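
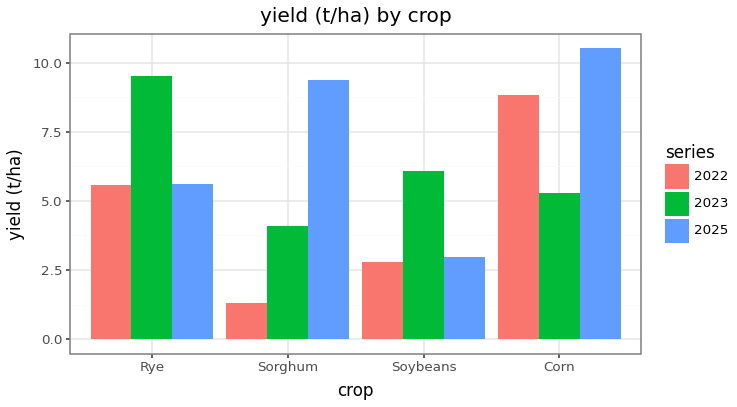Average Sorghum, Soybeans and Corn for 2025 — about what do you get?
≈ 8

(9 + 3 + 11) / 3 ≈ 8.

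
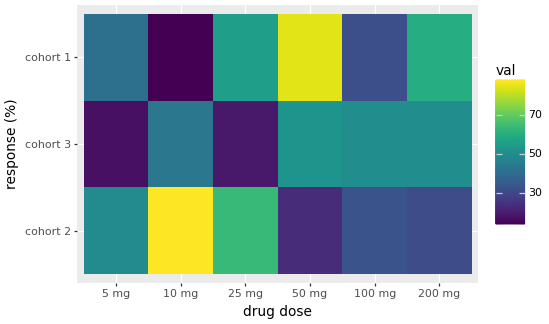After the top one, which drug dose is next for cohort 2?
25 mg

Top 3 for cohort 2: 10 mg ≈ 90, 25 mg ≈ 60, 5 mg ≈ 50.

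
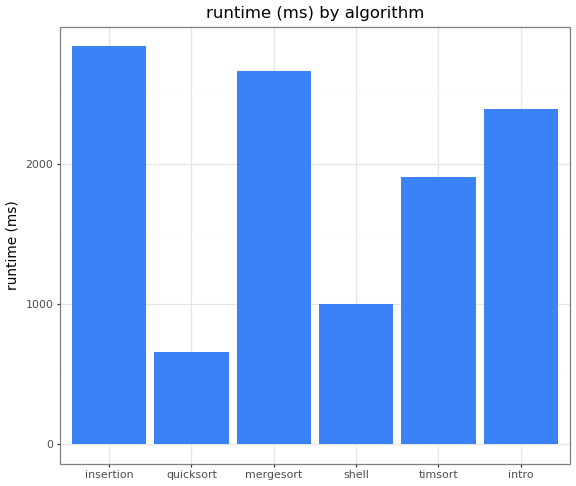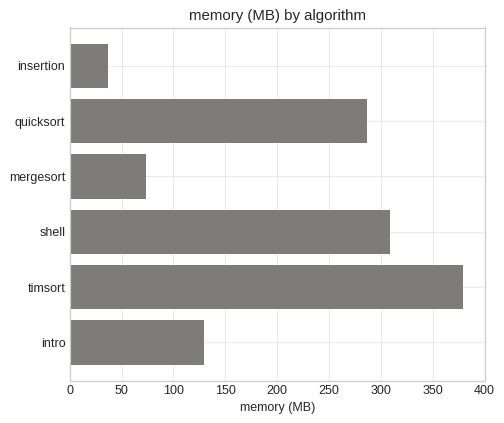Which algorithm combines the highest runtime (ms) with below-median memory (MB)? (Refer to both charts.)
insertion

Chart 2 median memory (MB) ≈ 200; below-median algorithms: insertion, mergesort, intro. Among those, insertion has the highest runtime (ms) (≈ 3000).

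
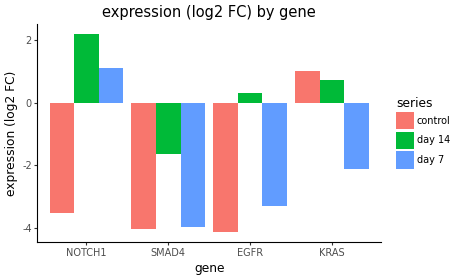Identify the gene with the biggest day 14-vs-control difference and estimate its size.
NOTCH1, ≈ 6 log2 FC

NOTCH1: day 14 ≈ 2, control ≈ -4 → gap ≈ 6. Next-largest (EGFR) is only ≈ 4.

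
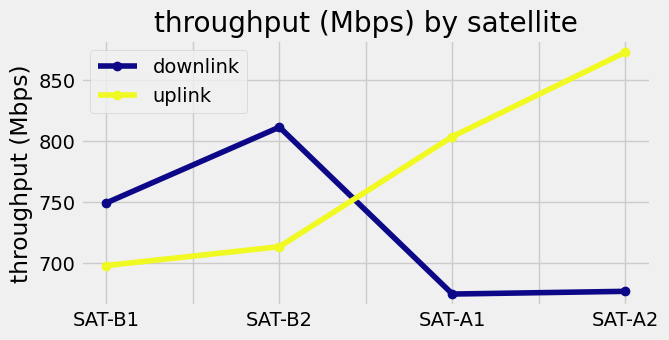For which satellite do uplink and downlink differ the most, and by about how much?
SAT-A2, ≈ 200 Mbps

SAT-A2: uplink ≈ 880, downlink ≈ 680 → gap ≈ 200. Next-largest (SAT-A1) is only ≈ 120.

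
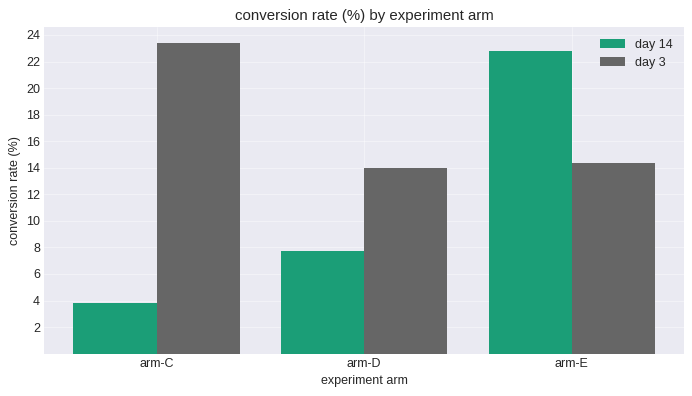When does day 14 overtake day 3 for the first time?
arm-E

arm-D: day 14 ≈ 8 vs day 3 ≈ 14 (not yet); arm-E: day 14 ≈ 22 vs day 3 ≈ 14 (first crossover).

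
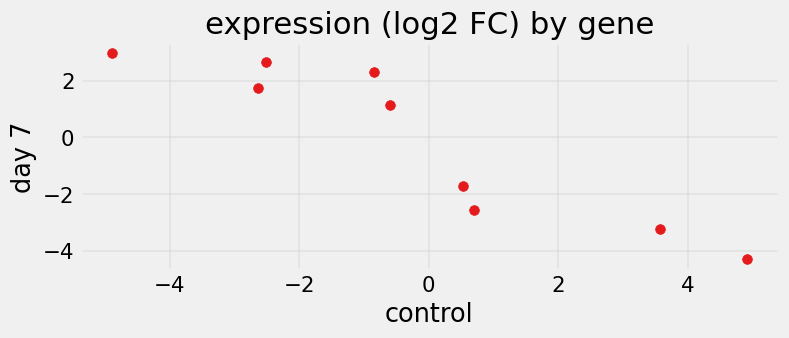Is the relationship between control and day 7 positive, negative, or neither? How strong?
Points are negatively correlated; strong (|r| ≈ 0.9).

negative, strong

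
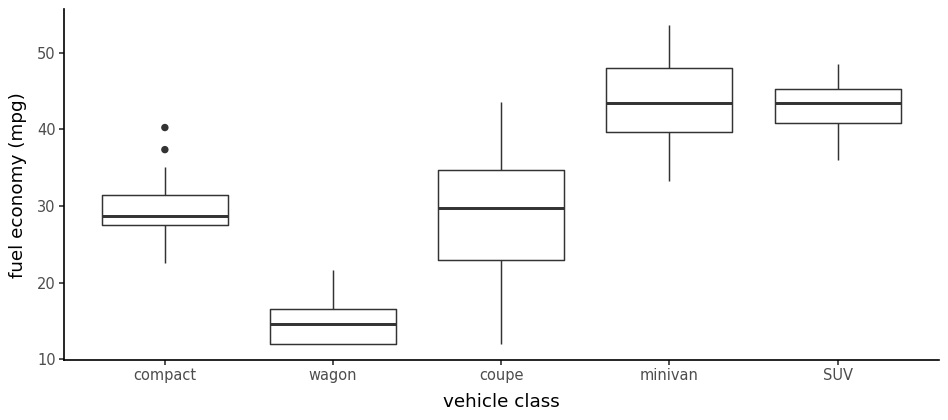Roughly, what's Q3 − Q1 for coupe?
Q3 ≈ 35, Q1 ≈ 25; IQR ≈ 10.

≈ 10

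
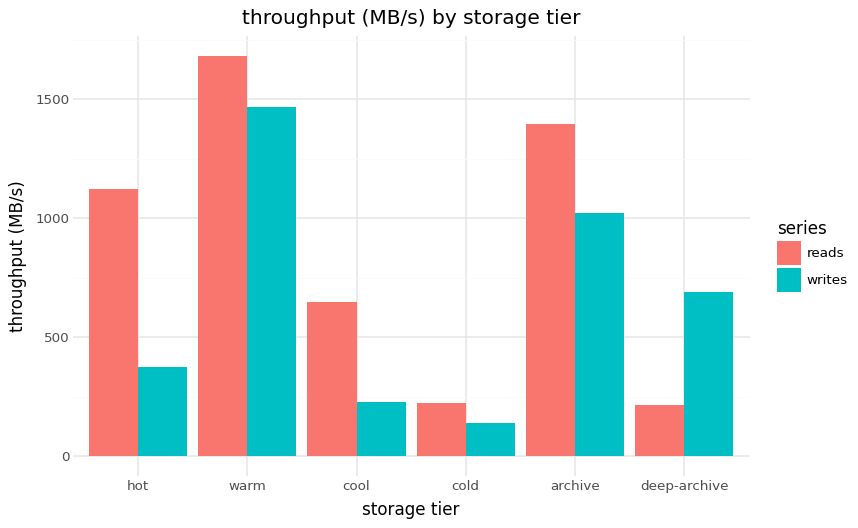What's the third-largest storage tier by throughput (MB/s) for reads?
hot

Top 4 for reads: warm ≈ 1600, archive ≈ 1400, hot ≈ 1200, cool ≈ 600.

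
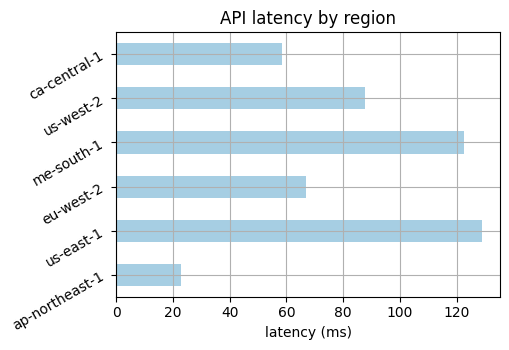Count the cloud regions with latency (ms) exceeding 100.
2

Above 100: us-east-1, me-south-1.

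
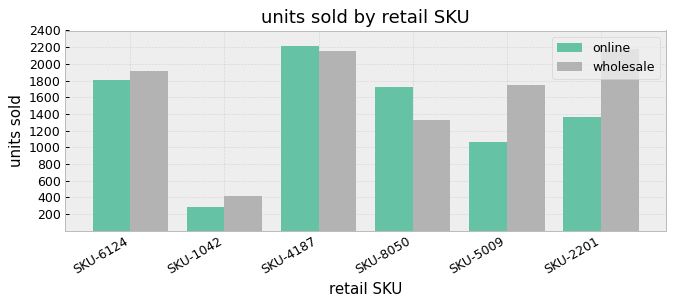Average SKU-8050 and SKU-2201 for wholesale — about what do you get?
≈ 1800

(1400 + 2200) / 2 ≈ 1800.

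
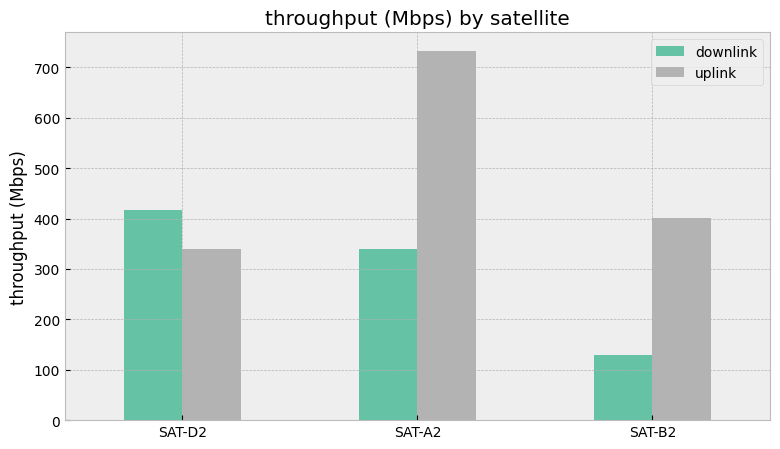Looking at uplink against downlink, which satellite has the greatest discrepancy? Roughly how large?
SAT-A2, ≈ 400 Mbps

SAT-A2: uplink ≈ 700, downlink ≈ 300 → gap ≈ 400. Next-largest (SAT-B2) is only ≈ 300.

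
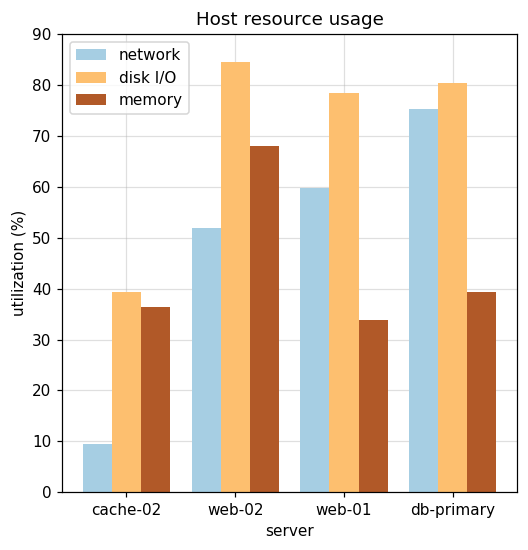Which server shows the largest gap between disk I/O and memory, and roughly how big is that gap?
web-01, ≈ 50 %

web-01: disk I/O ≈ 80, memory ≈ 30 → gap ≈ 50. Next-largest (db-primary) is only ≈ 40.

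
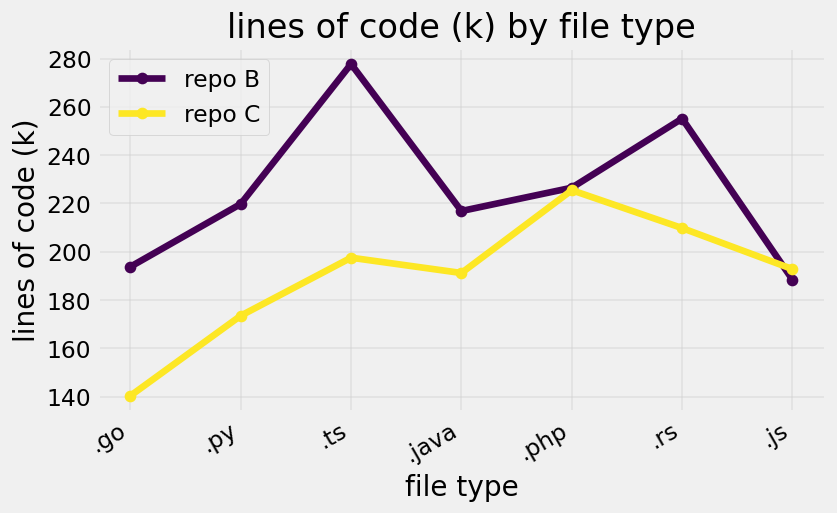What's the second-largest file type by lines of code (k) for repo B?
Top 3 for repo B: .ts ≈ 280, .rs ≈ 260, .php ≈ 220.

.rs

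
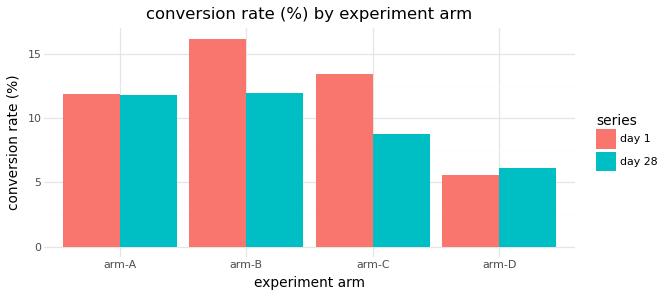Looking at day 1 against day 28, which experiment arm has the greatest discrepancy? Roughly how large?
arm-C: day 1 ≈ 14, day 28 ≈ 8 → gap ≈ 6. Next-largest (arm-B) is only ≈ 4.

arm-C, ≈ 6 %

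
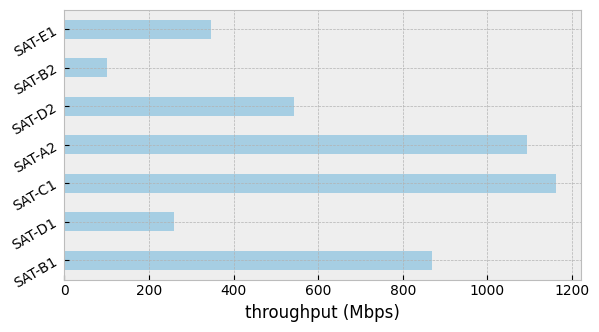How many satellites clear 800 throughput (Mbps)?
Above 800: SAT-B1, SAT-C1, SAT-A2.

3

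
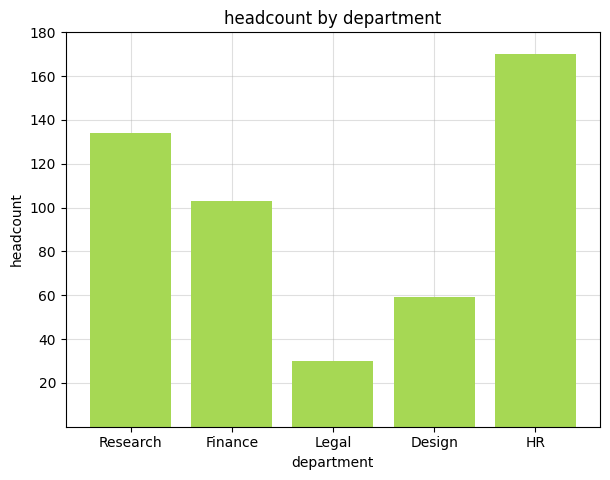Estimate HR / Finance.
HR ≈ 160, Finance ≈ 100; 160/100 ≈ 1.6.

≈ 1.6×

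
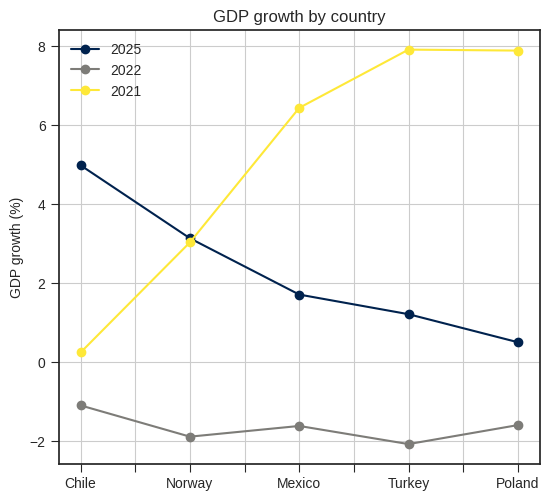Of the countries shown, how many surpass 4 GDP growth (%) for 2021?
3

Above 4: Mexico, Turkey, Poland.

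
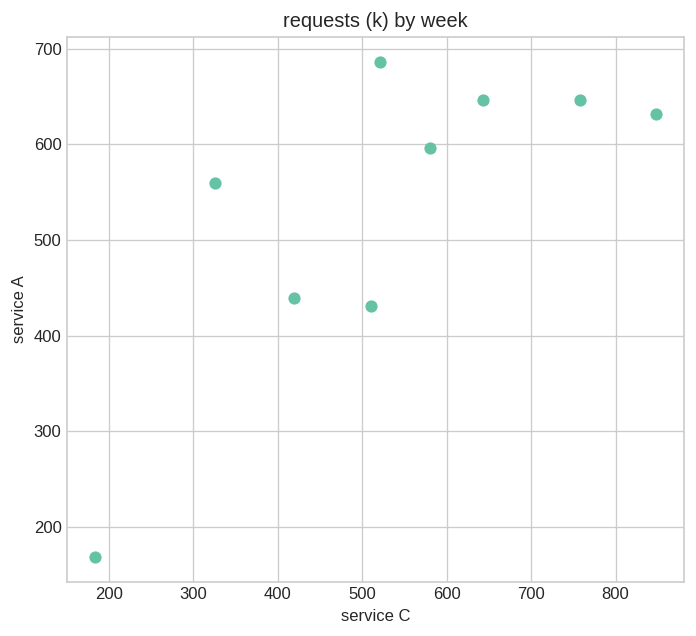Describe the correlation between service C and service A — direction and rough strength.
positive, strong

Points are positively correlated; strong (|r| ≈ 0.8).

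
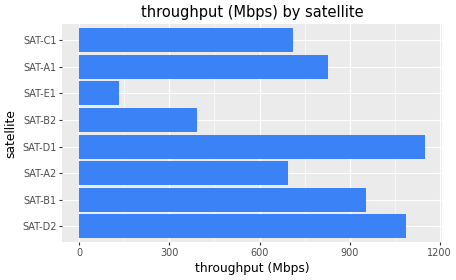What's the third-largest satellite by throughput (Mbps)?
SAT-B1

Top 4: SAT-D1 ≈ 1200, SAT-D2 ≈ 1100, SAT-B1 ≈ 1000, SAT-A1 ≈ 800.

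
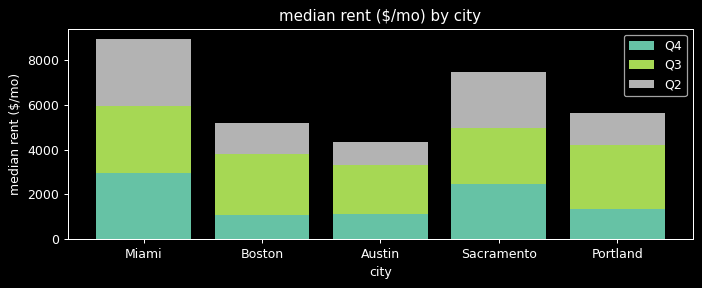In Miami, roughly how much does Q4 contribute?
Q4 top ≈ 3000, bottom ≈ 0; segment ≈ 3000.

≈ 3000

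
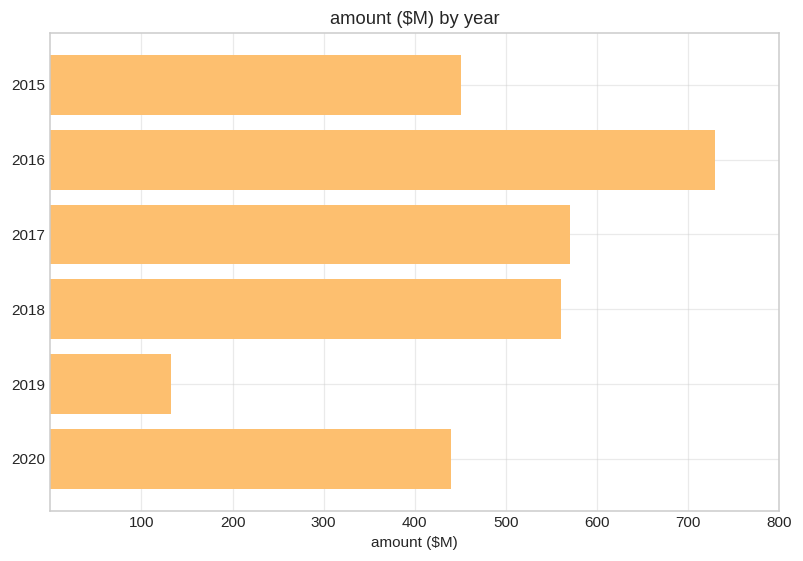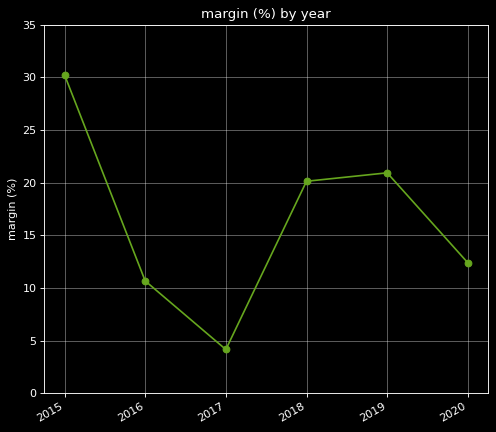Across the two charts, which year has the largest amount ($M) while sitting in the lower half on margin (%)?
Chart 2 median margin (%) ≈ 15; below-median years: 2016, 2017, 2020. Among those, 2016 has the highest amount ($M) (≈ 700).

2016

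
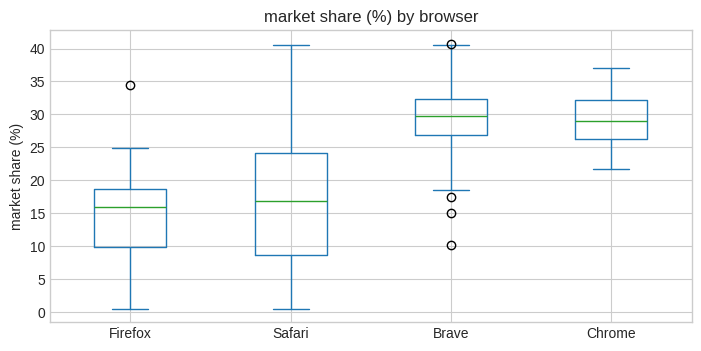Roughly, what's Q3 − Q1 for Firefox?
≈ 8

Q3 ≈ 18, Q1 ≈ 10; IQR ≈ 8.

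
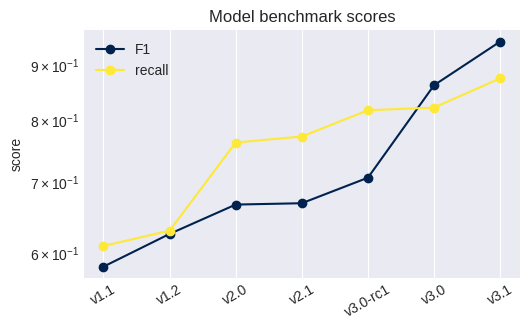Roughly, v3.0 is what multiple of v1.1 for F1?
≈ 1.42×

v3.0 ≈ 0.85, v1.1 ≈ 0.60; 0.85/0.60 ≈ 1.42.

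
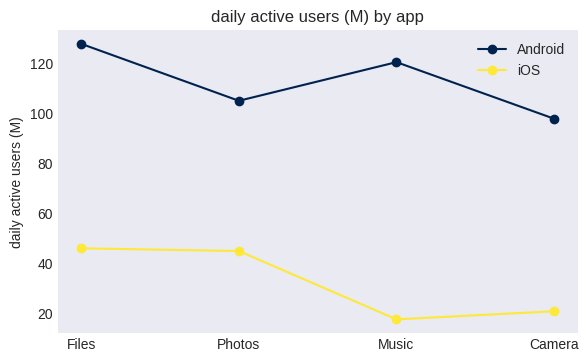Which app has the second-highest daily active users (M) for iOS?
Top 3 for iOS: Files ≈ 50, Photos ≈ 40, Camera ≈ 20.

Photos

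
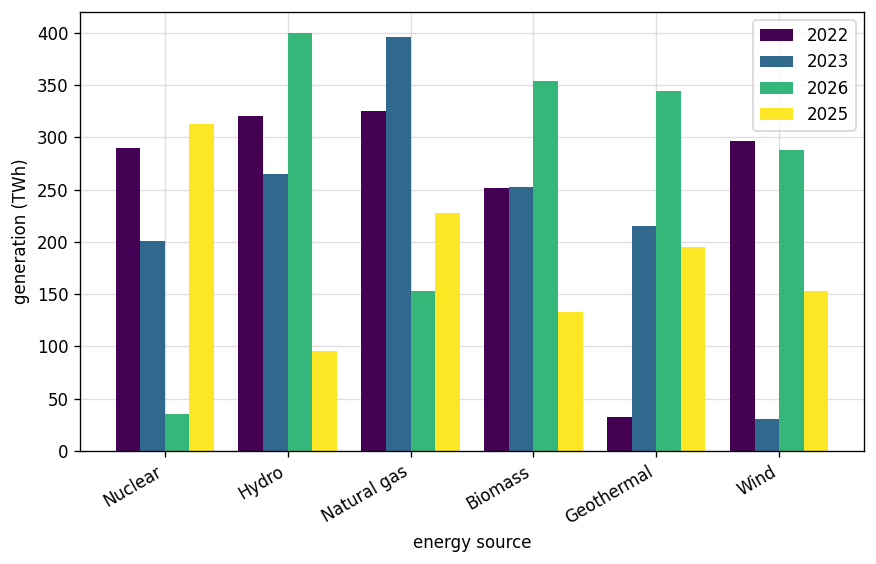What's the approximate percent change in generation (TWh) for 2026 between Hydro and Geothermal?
≈ -12.5%

Hydro ≈ 400, Geothermal ≈ 350; (350 − 400) / 400 ≈ -12.5%.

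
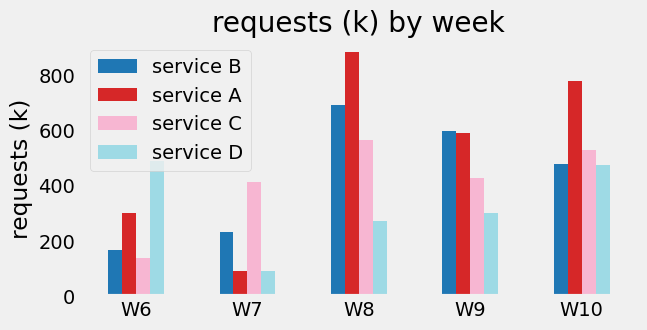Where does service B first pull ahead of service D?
W7

W6: service B ≈ 200 vs service D ≈ 500 (not yet); W7: service B ≈ 200 vs service D ≈ 100 (first crossover).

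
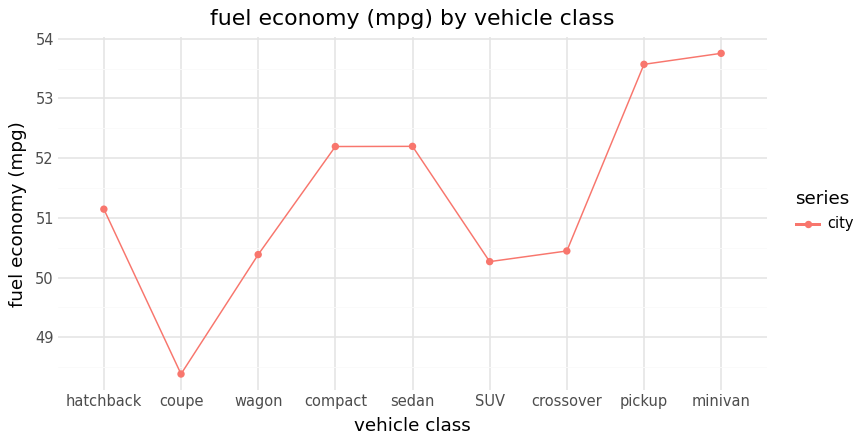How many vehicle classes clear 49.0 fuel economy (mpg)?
8

Above 49.0: hatchback, wagon, compact, sedan, SUV, crossover, pickup, minivan.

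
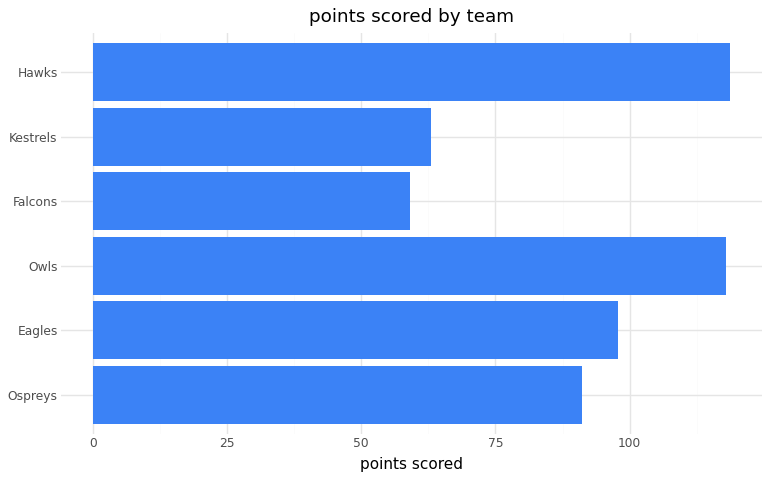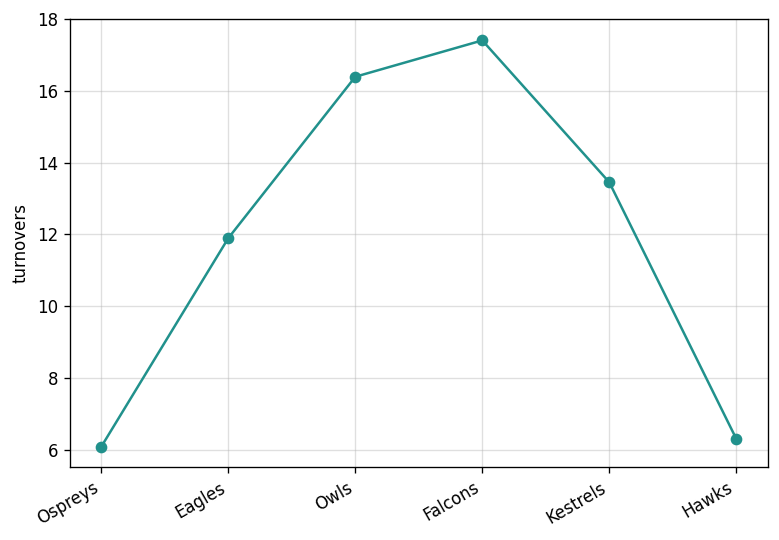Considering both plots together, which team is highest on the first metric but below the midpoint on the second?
Chart 2 median turnovers ≈ 12; below-median teams: Ospreys, Eagles, Hawks. Among those, Hawks has the highest points scored (≈ 120).

Hawks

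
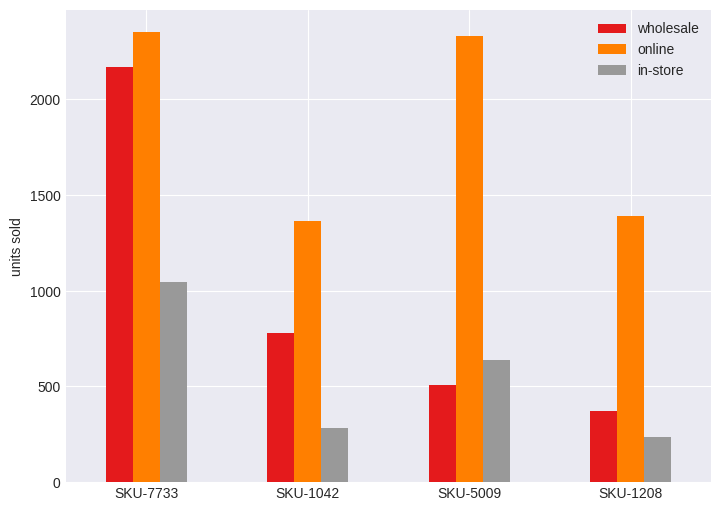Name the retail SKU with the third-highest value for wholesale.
Top 4 for wholesale: SKU-7733 ≈ 2200, SKU-1042 ≈ 800, SKU-5009 ≈ 600, SKU-1208 ≈ 400.

SKU-5009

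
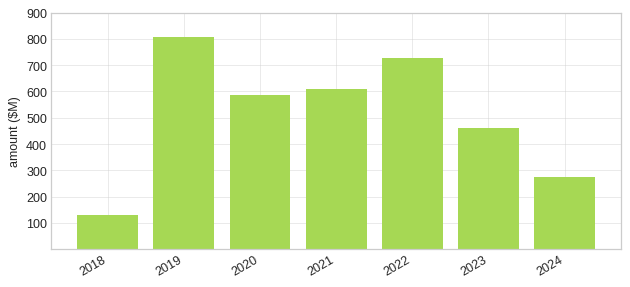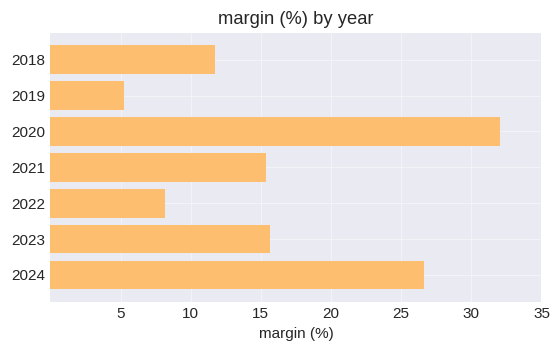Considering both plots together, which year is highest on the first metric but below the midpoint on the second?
2019

Chart 2 median margin (%) ≈ 15; below-median years: 2018, 2019, 2022. Among those, 2019 has the highest amount ($M) (≈ 800).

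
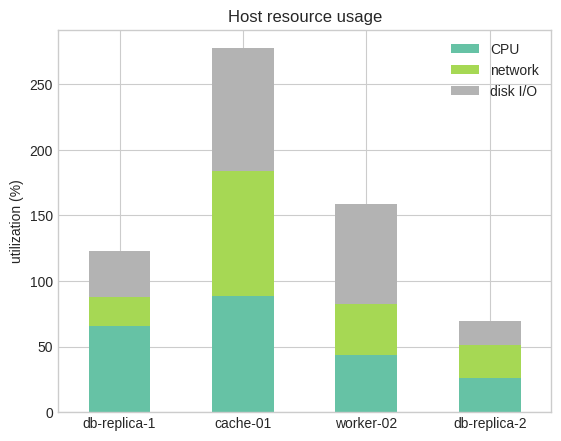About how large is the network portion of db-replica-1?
≈ 25

network top ≈ 100, bottom ≈ 75; segment ≈ 25.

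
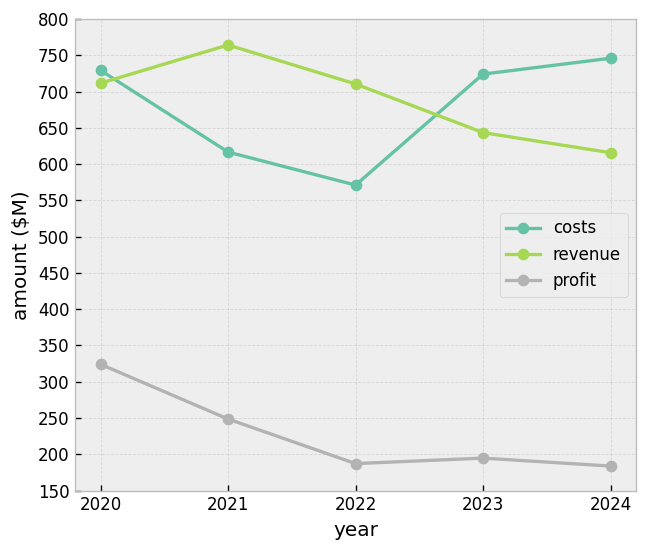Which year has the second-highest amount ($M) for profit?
Top 3 for profit: 2020 ≈ 300, 2021 ≈ 250, 2023 ≈ 200.

2021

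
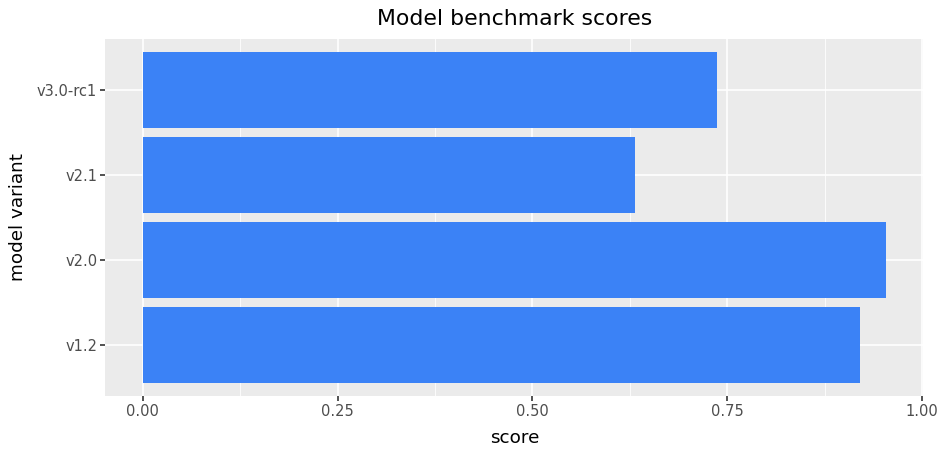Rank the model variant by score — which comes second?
v1.2

Top 3: v2.0 ≈ 1.0, v1.2 ≈ 0.9, v3.0-rc1 ≈ 0.7.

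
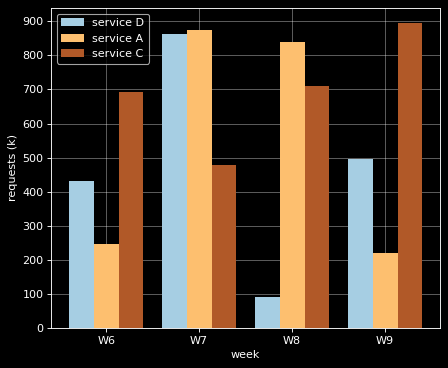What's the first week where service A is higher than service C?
W7

W6: service A ≈ 200 vs service C ≈ 700 (not yet); W7: service A ≈ 900 vs service C ≈ 500 (first crossover).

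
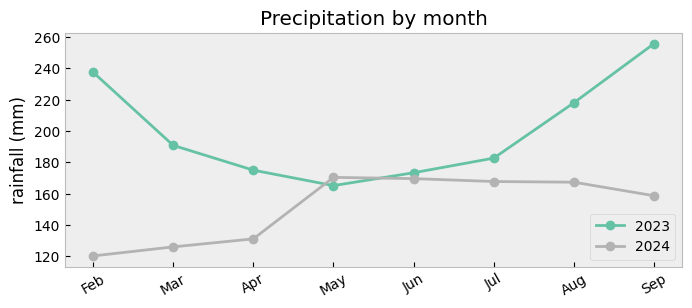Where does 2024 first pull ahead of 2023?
Apr: 2024 ≈ 140 vs 2023 ≈ 180 (not yet); May: 2024 ≈ 180 vs 2023 ≈ 160 (first crossover).

May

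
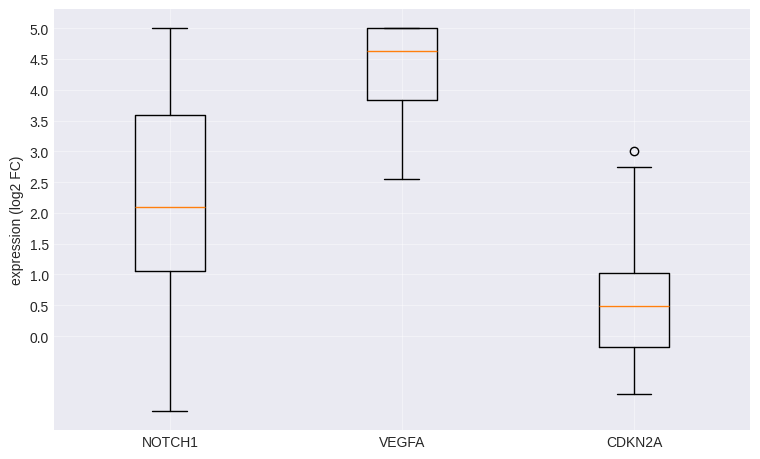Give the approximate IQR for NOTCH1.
Q3 ≈ 3.5, Q1 ≈ 1.0; IQR ≈ 2.5.

≈ 2.5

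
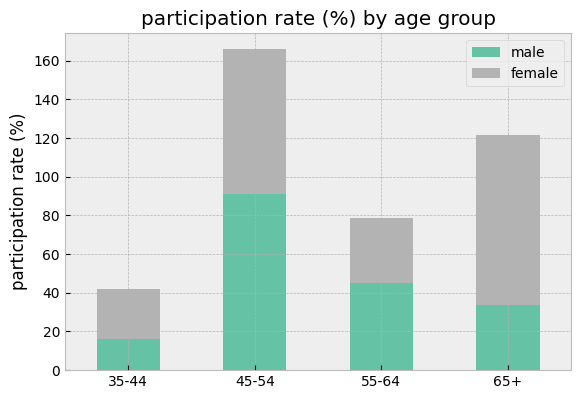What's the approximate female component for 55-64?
female top ≈ 80, bottom ≈ 40; segment ≈ 40.

≈ 40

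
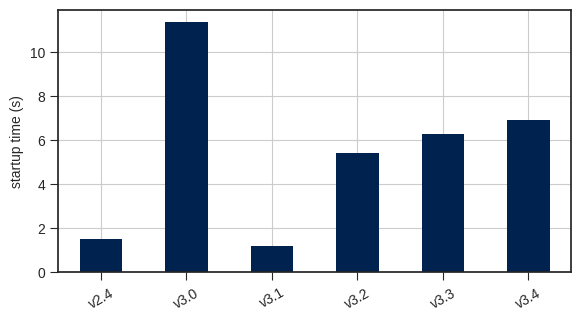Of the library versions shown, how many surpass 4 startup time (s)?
4

Above 4: v3.0, v3.2, v3.3, v3.4.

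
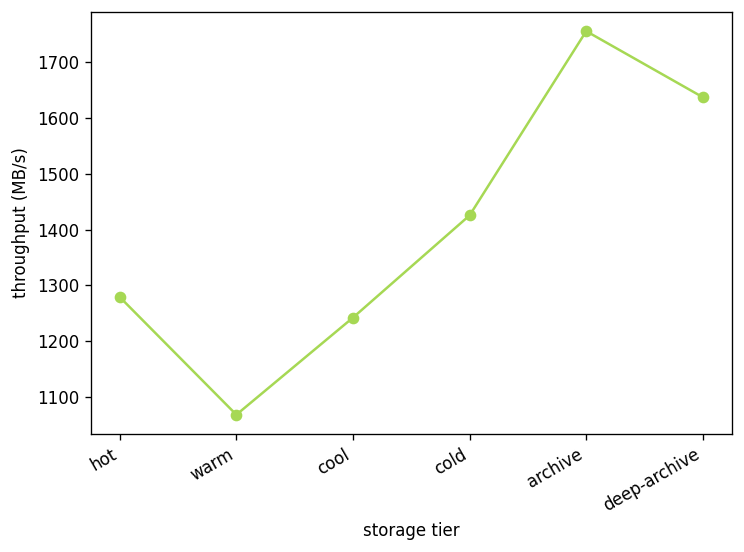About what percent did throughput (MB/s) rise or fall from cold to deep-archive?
≈ +14.3%

cold ≈ 1400, deep-archive ≈ 1600; (1600 − 1400) / 1400 ≈ +14.3%.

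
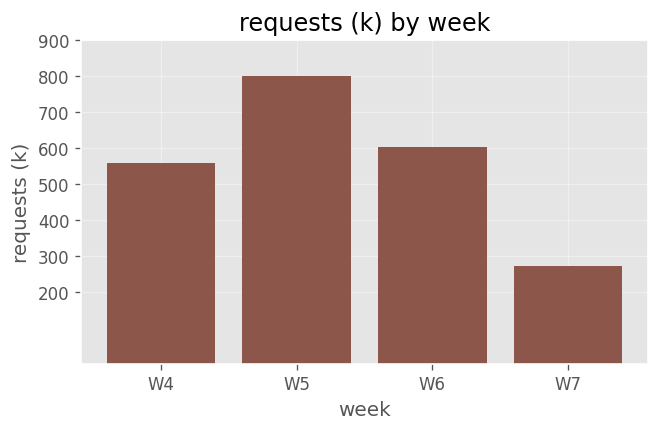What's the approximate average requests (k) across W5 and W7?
≈ 550

(800 + 300) / 2 ≈ 550.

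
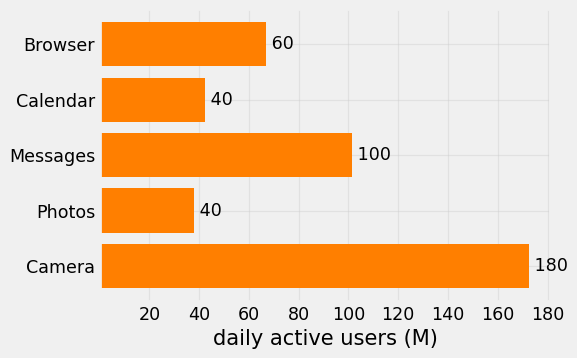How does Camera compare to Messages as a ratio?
Camera ≈ 180, Messages ≈ 100; 180/100 ≈ 1.8.

≈ 1.8×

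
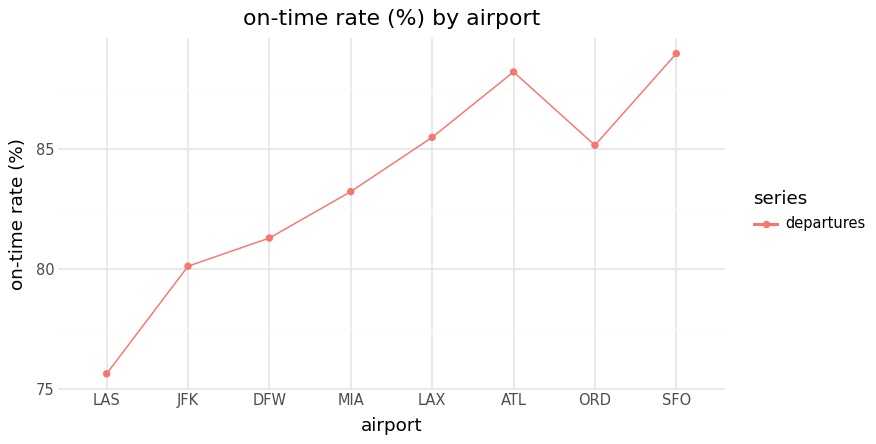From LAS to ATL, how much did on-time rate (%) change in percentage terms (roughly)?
LAS ≈ 76, ATL ≈ 88; (88 − 76) / 76 ≈ +15.8%.

≈ +15.8%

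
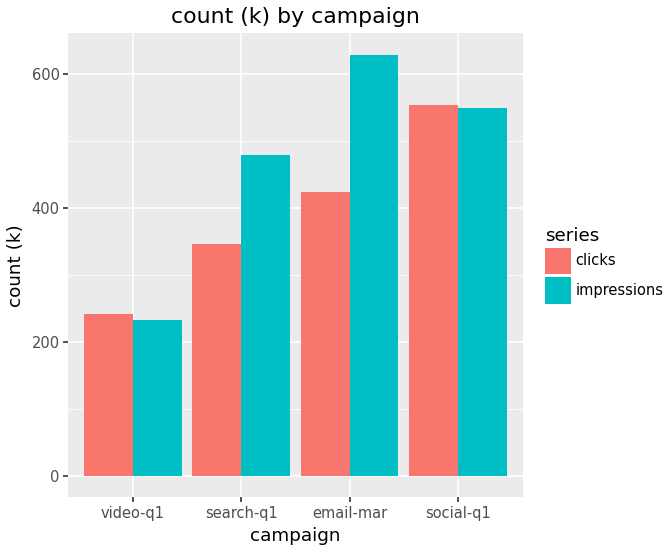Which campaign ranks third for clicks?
search-q1

Top 4 for clicks: social-q1 ≈ 600, email-mar ≈ 400, search-q1 ≈ 300, video-q1 ≈ 200.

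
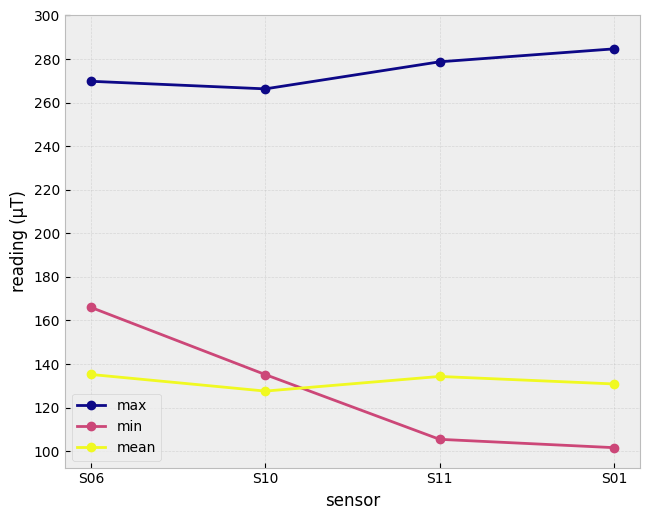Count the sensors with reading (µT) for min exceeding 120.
Above 120: S06, S10.

2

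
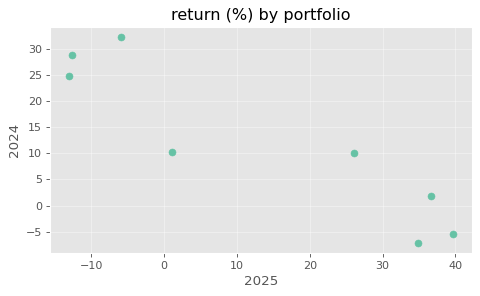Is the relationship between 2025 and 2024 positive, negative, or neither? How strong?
negative, strong

Points are negatively correlated; strong (|r| ≈ 0.9).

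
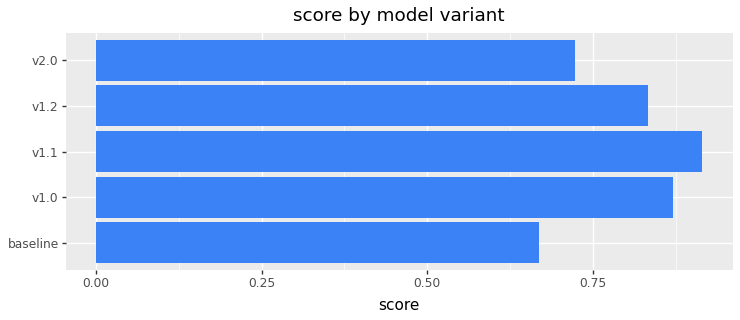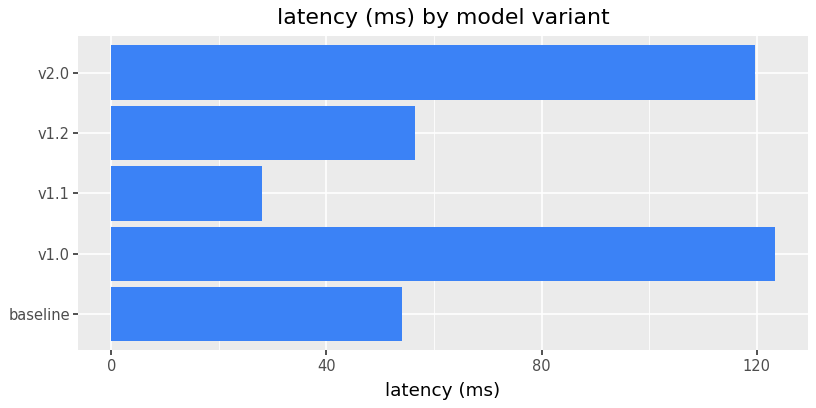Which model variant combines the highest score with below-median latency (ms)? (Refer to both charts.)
v1.1

Chart 2 median latency (ms) ≈ 60; below-median model variants: baseline, v1.1. Among those, v1.1 has the highest score (≈ 0.9).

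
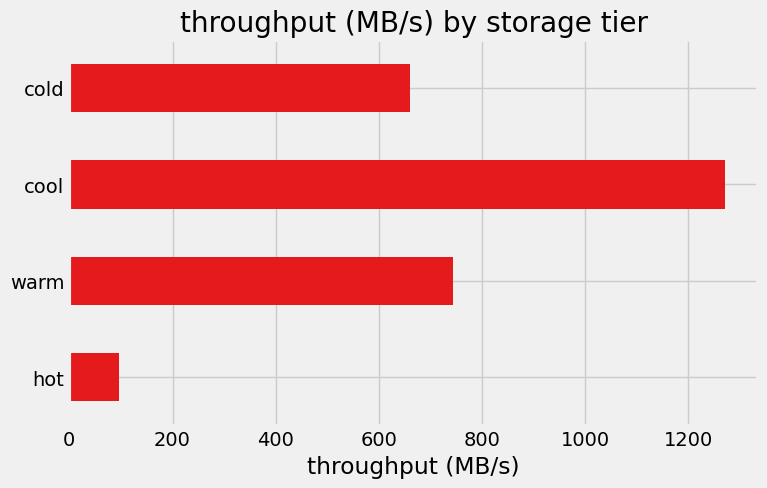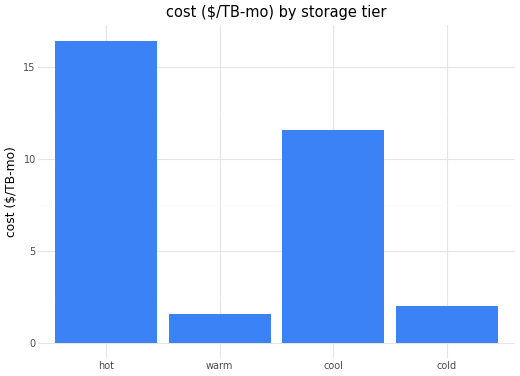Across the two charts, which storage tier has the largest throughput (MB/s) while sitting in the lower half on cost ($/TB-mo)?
warm

Chart 2 median cost ($/TB-mo) ≈ 6; below-median storage tiers: warm, cold. Among those, warm has the highest throughput (MB/s) (≈ 800).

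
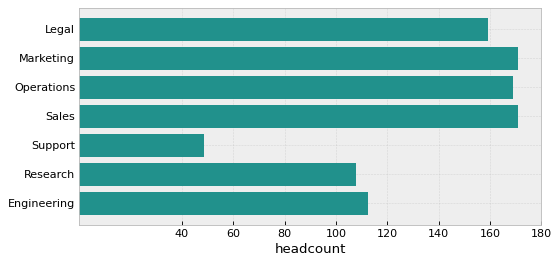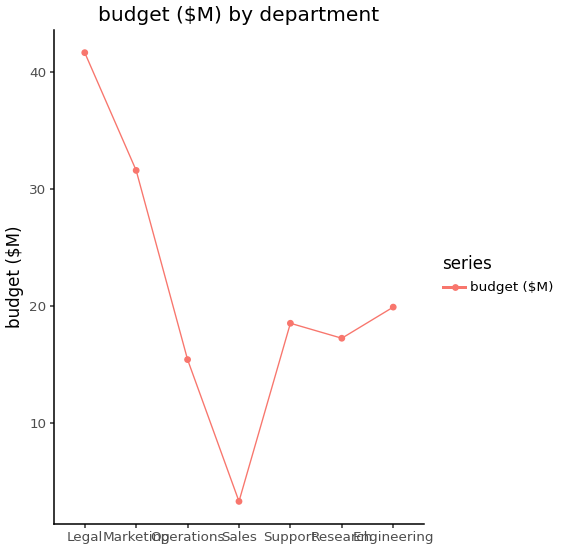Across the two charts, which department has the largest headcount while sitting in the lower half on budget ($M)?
Sales

Chart 2 median budget ($M) ≈ 20; below-median departments: Operations, Sales, Research. Among those, Sales has the highest headcount (≈ 180).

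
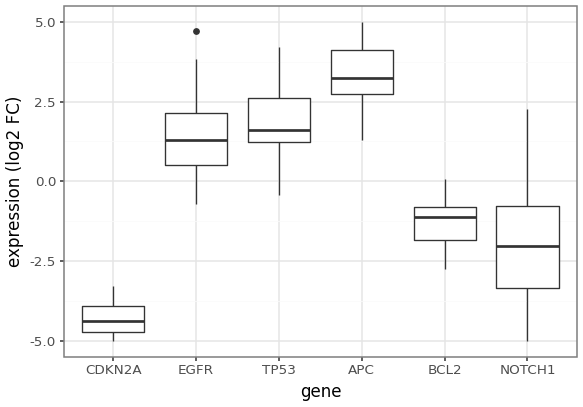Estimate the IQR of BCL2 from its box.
≈ 1

Q3 ≈ -1, Q1 ≈ -2; IQR ≈ 1.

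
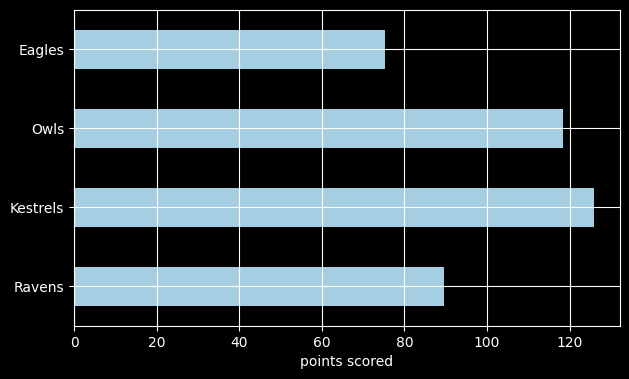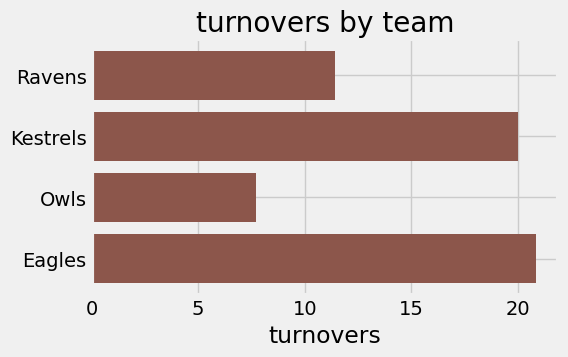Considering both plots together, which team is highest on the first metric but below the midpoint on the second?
Owls

Chart 2 median turnovers ≈ 16; below-median teams: Ravens, Owls. Among those, Owls has the highest points scored (≈ 120).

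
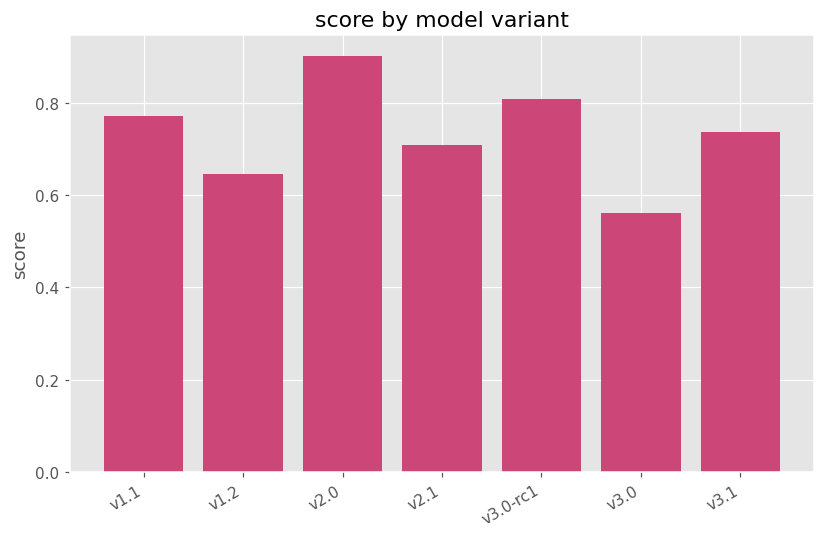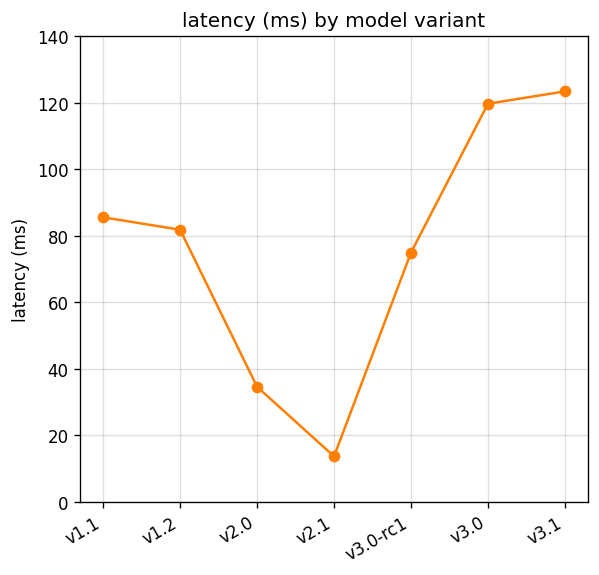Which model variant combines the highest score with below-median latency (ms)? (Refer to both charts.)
v2.0

Chart 2 median latency (ms) ≈ 80; below-median model variants: v2.0, v2.1, v3.0-rc1. Among those, v2.0 has the highest score (≈ 0.9).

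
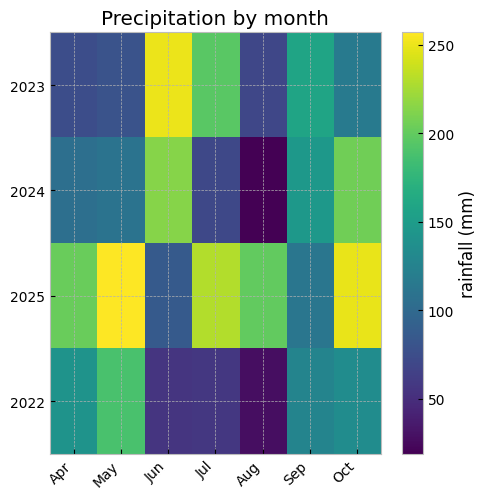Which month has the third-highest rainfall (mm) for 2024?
Top 4 for 2024: Jun ≈ 220, Oct ≈ 200, Sep ≈ 140, May ≈ 100.

Sep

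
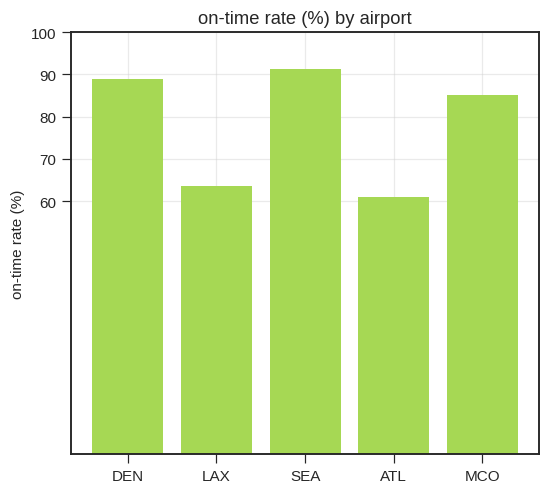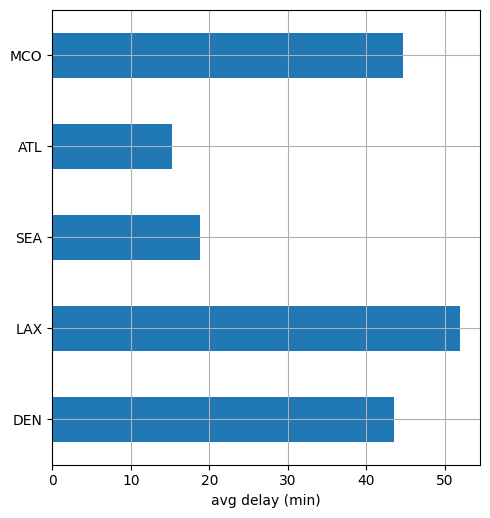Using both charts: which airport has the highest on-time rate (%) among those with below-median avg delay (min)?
Chart 2 median avg delay (min) ≈ 45; below-median airports: SEA, ATL. Among those, SEA has the highest on-time rate (%) (≈ 90).

SEA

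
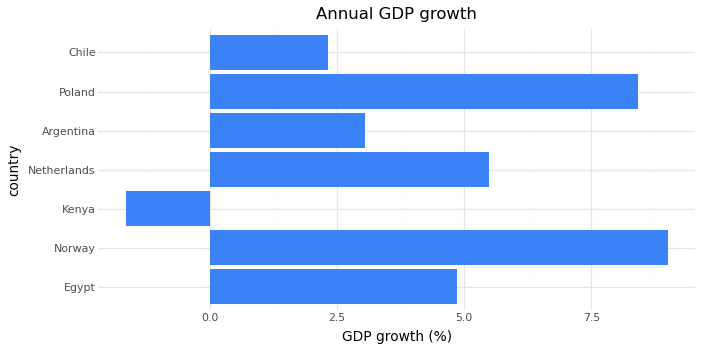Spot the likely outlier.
Kenya ≈ -2; the rest sit between ≈ 2 and ≈ 9.

Kenya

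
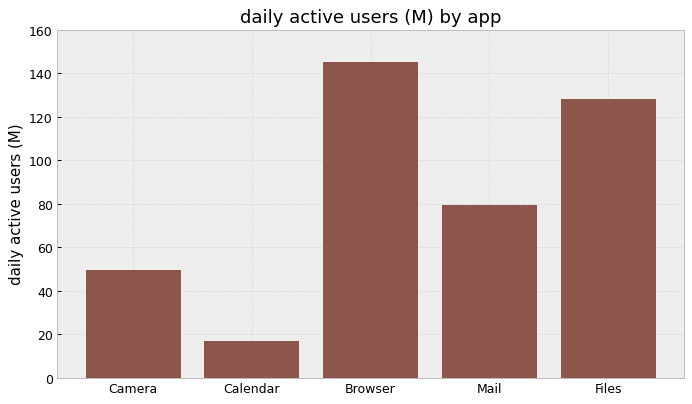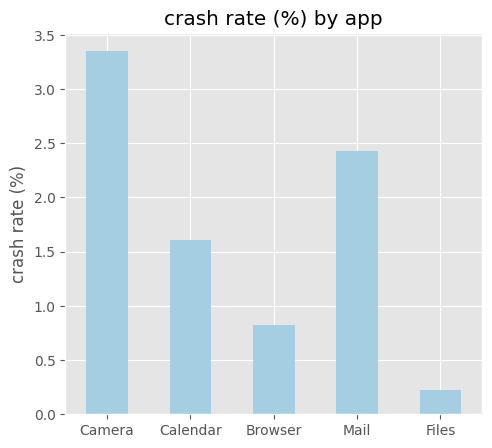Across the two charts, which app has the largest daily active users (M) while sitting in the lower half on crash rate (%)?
Chart 2 median crash rate (%) ≈ 1.5; below-median apps: Browser, Files. Among those, Browser has the highest daily active users (M) (≈ 140).

Browser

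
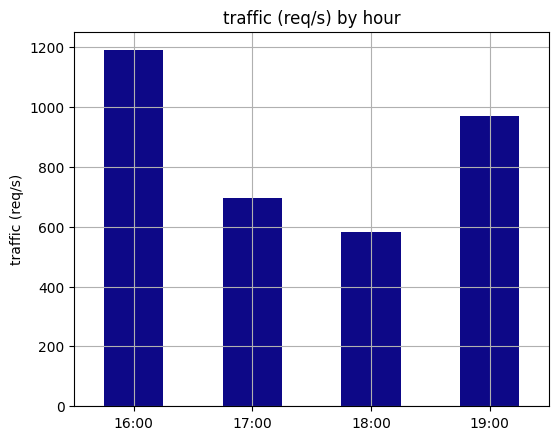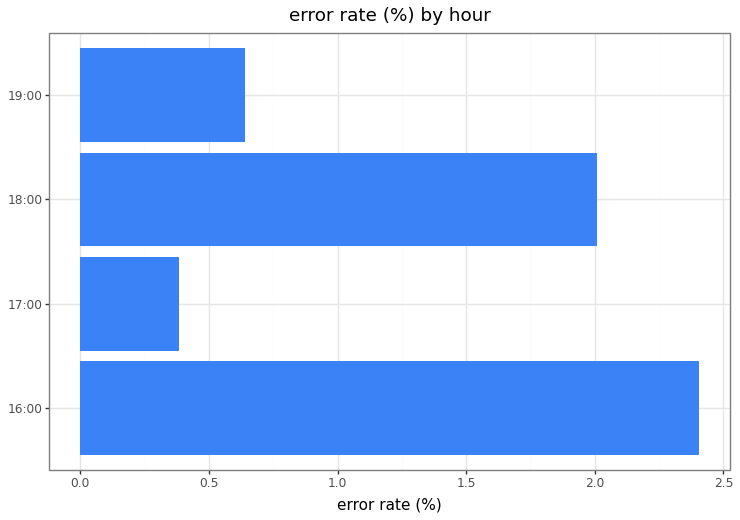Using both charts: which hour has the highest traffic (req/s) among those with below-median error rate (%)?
19:00

Chart 2 median error rate (%) ≈ 1.5; below-median hours: 17:00, 19:00. Among those, 19:00 has the highest traffic (req/s) (≈ 1000).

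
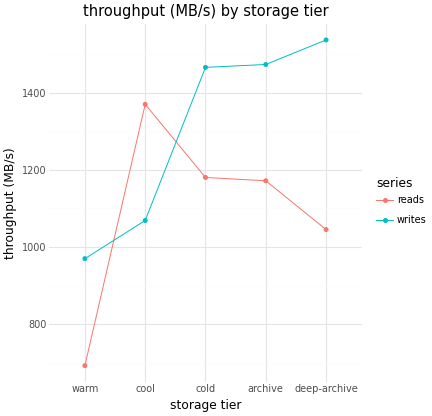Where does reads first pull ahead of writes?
cool

warm: reads ≈ 700 vs writes ≈ 1000 (not yet); cool: reads ≈ 1400 vs writes ≈ 1100 (first crossover).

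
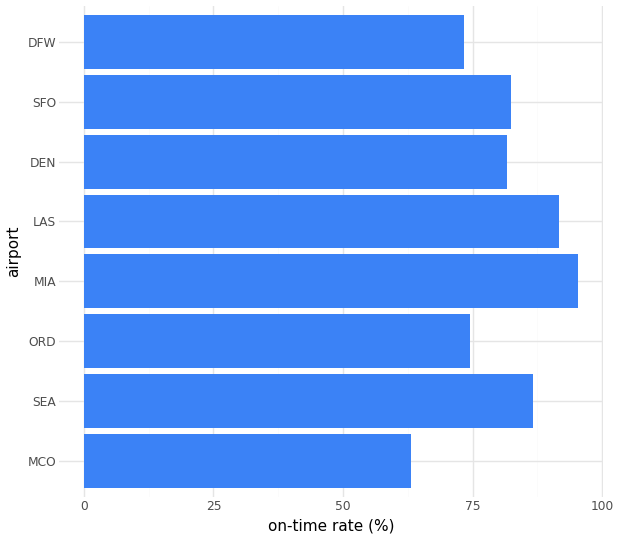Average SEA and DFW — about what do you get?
(90 + 70) / 2 ≈ 80.

≈ 80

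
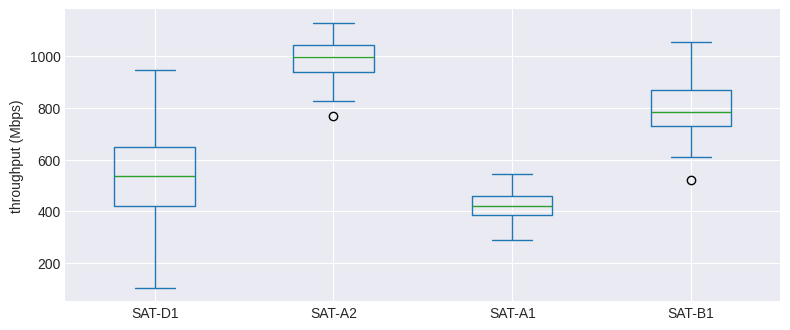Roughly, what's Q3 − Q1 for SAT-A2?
≈ 100

Q3 ≈ 1000, Q1 ≈ 900; IQR ≈ 100.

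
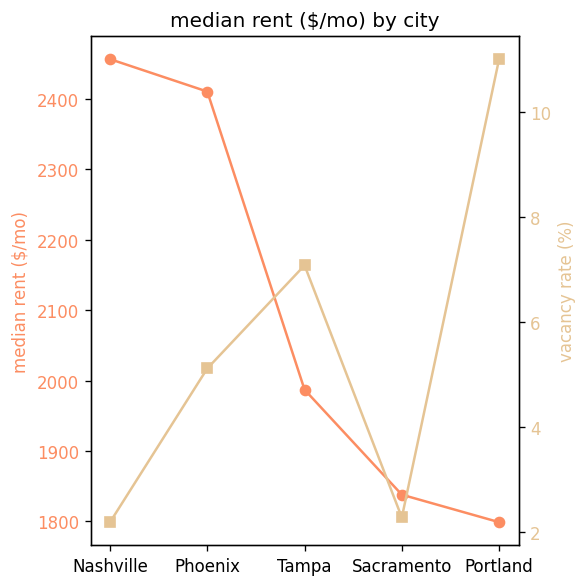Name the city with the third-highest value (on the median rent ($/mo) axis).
Top 4 (on the median rent ($/mo) axis): Nashville ≈ 2500, Phoenix ≈ 2400, Tampa ≈ 2000, Sacramento ≈ 1800.

Tampa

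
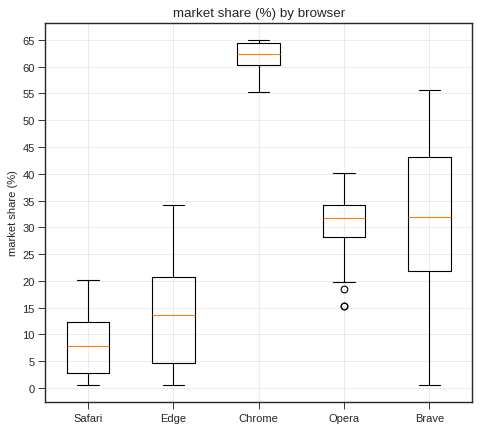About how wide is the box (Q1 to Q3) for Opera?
≈ 5

Q3 ≈ 35, Q1 ≈ 30; IQR ≈ 5.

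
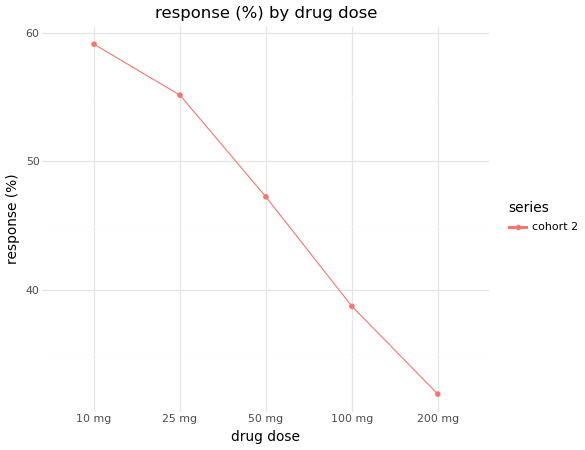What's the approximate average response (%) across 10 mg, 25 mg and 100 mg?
≈ 52

(60 + 55 + 40) / 3 ≈ 52.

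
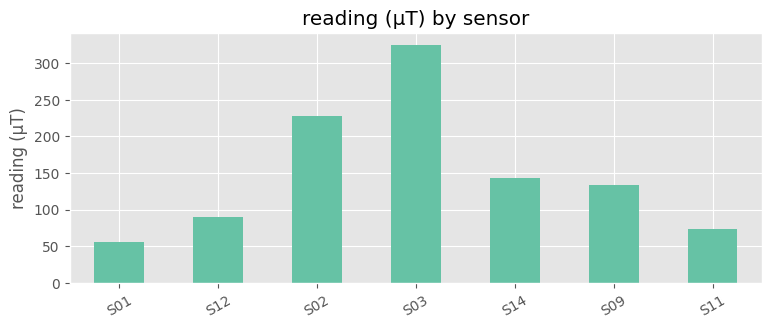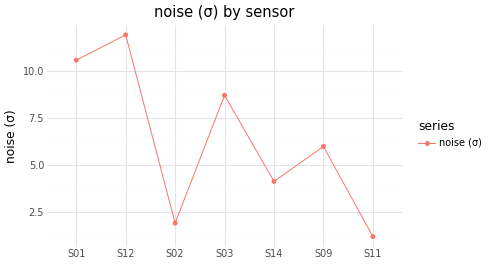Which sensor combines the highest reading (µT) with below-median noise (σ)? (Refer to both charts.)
S02

Chart 2 median noise (σ) ≈ 6; below-median sensors: S02, S14, S11. Among those, S02 has the highest reading (µT) (≈ 250).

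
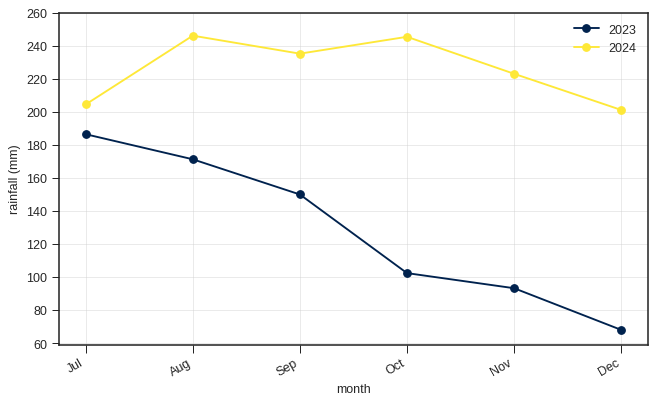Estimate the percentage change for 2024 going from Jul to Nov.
≈ +10%

Jul ≈ 200, Nov ≈ 220; (220 − 200) / 200 ≈ +10%.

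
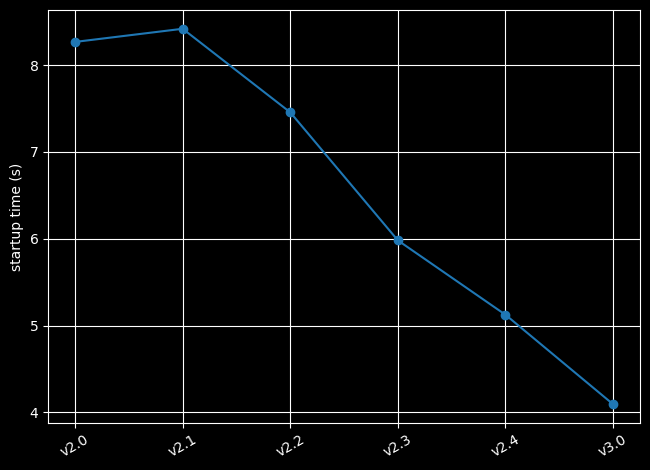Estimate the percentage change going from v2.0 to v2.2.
v2.0 ≈ 8.5, v2.2 ≈ 7.5; (7.5 − 8.5) / 8.5 ≈ -11.8%.

≈ -11.8%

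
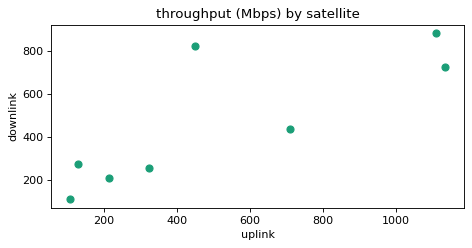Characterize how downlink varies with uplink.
positive, strong

Points are positively correlated; strong (|r| ≈ 0.8).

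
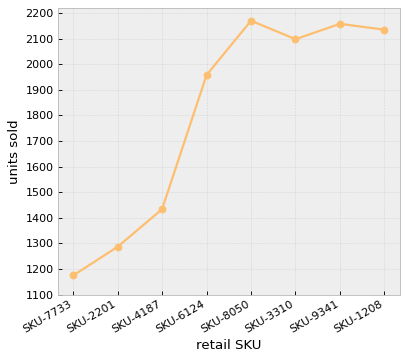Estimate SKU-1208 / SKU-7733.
≈ 1.75×

SKU-1208 ≈ 2100, SKU-7733 ≈ 1200; 2100/1200 ≈ 1.75.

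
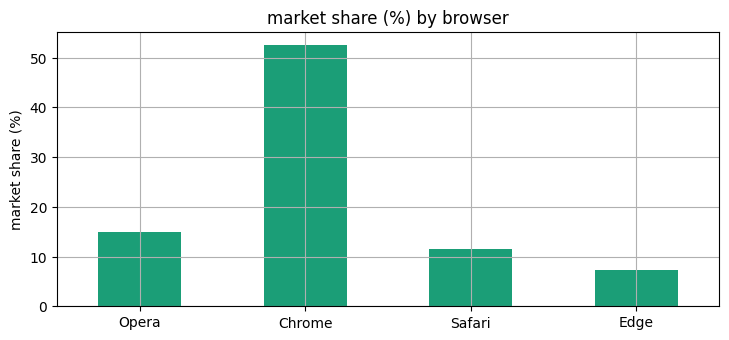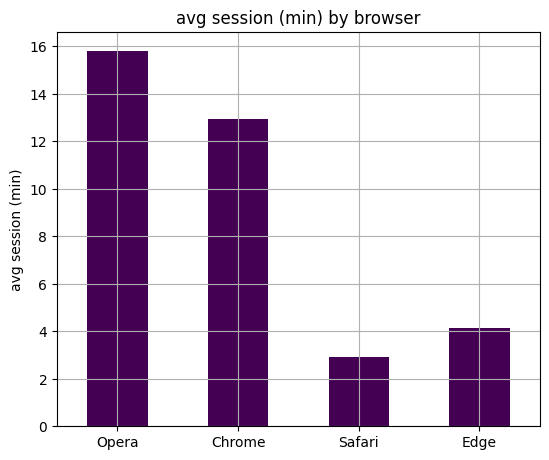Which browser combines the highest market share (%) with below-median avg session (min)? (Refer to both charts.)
Safari

Chart 2 median avg session (min) ≈ 8; below-median browsers: Safari, Edge. Among those, Safari has the highest market share (%) (≈ 10).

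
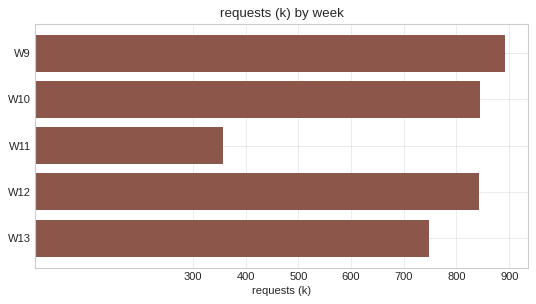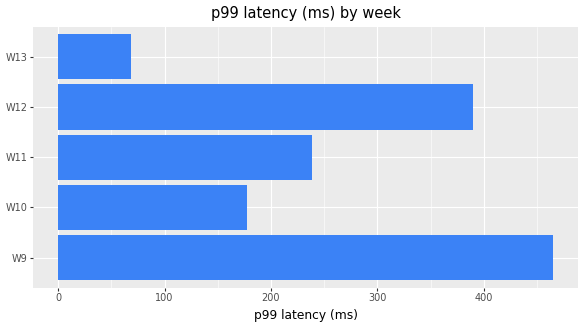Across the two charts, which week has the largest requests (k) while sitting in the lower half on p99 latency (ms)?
W10

Chart 2 median p99 latency (ms) ≈ 250; below-median weeks: W10, W13. Among those, W10 has the highest requests (k) (≈ 800).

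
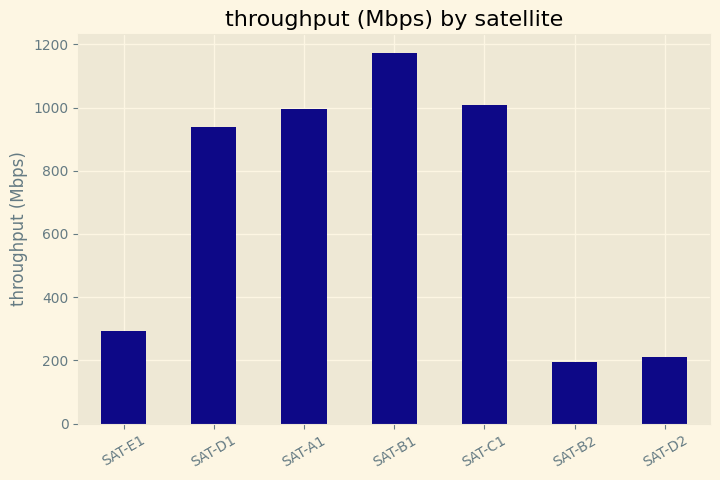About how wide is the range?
≈ 1000

Max SAT-B1 ≈ 1200, min SAT-B2 ≈ 200; range ≈ 1000.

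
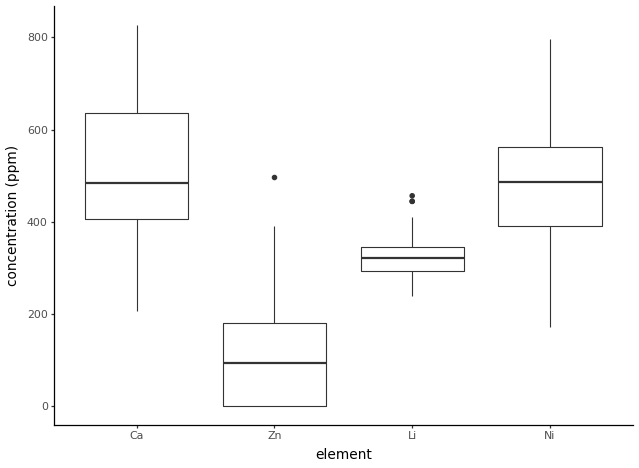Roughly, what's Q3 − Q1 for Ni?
Q3 ≈ 550, Q1 ≈ 400; IQR ≈ 150.

≈ 150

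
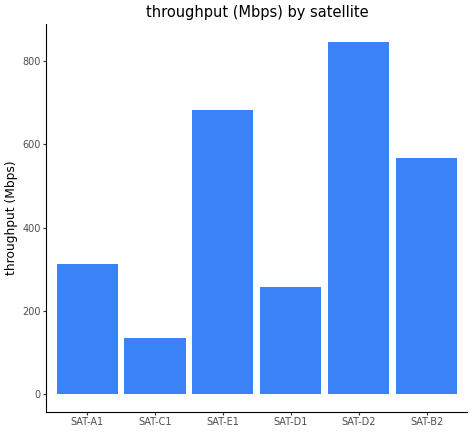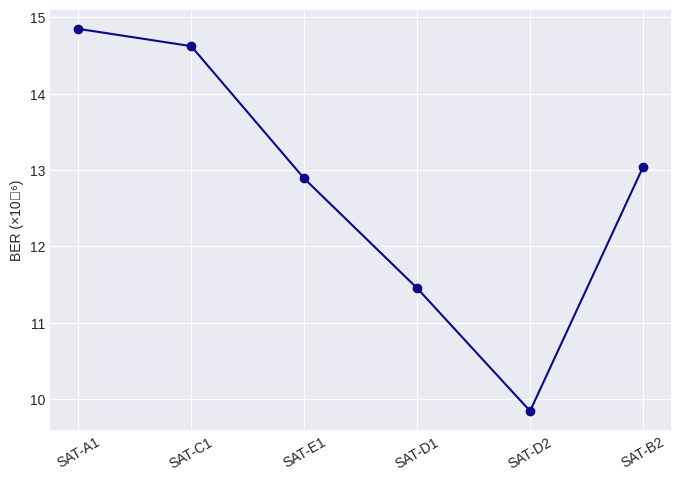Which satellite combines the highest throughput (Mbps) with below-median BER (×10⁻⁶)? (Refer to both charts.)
SAT-D2

Chart 2 median BER (×10⁻⁶) ≈ 12; below-median satellites: SAT-E1, SAT-D1, SAT-D2. Among those, SAT-D2 has the highest throughput (Mbps) (≈ 800).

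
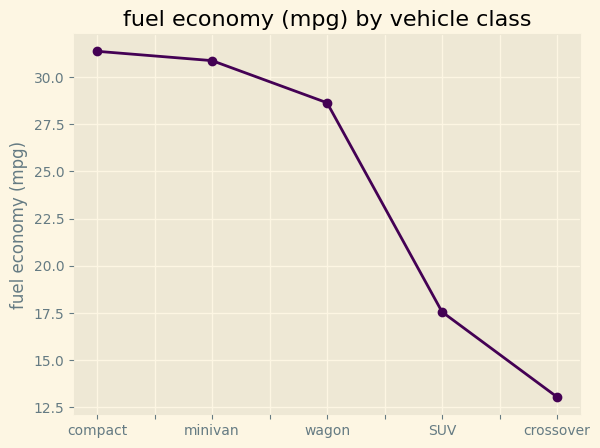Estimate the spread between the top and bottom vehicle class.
Max compact ≈ 32, min crossover ≈ 14; range ≈ 18.

≈ 18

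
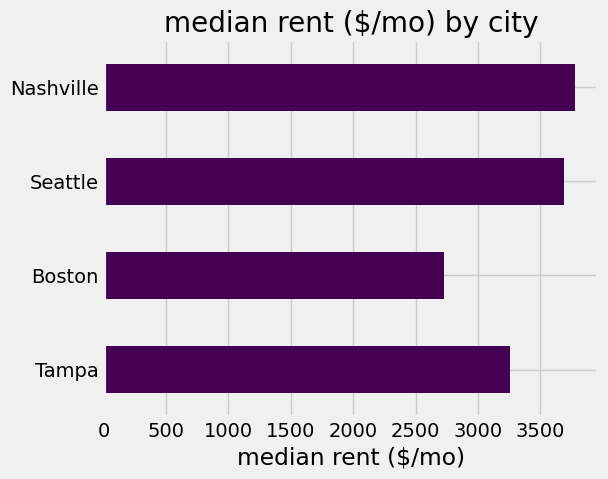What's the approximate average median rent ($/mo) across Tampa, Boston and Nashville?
(3500 + 2500 + 4000) / 3 ≈ 3333.

≈ 3333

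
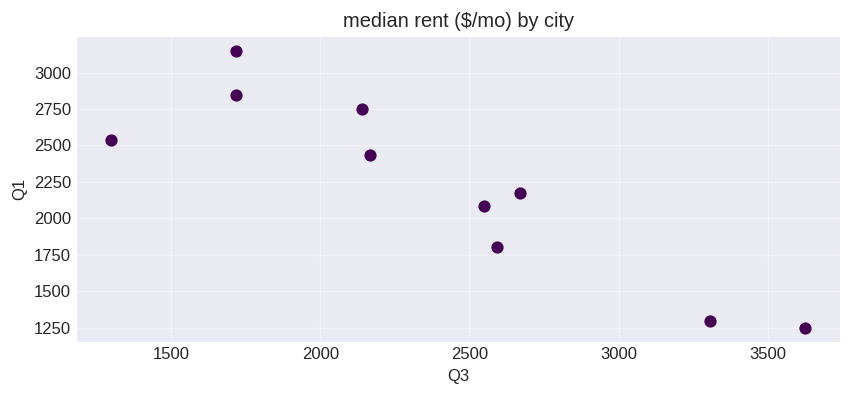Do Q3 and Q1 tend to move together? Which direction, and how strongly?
Points are negatively correlated; strong (|r| ≈ 0.9).

negative, strong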